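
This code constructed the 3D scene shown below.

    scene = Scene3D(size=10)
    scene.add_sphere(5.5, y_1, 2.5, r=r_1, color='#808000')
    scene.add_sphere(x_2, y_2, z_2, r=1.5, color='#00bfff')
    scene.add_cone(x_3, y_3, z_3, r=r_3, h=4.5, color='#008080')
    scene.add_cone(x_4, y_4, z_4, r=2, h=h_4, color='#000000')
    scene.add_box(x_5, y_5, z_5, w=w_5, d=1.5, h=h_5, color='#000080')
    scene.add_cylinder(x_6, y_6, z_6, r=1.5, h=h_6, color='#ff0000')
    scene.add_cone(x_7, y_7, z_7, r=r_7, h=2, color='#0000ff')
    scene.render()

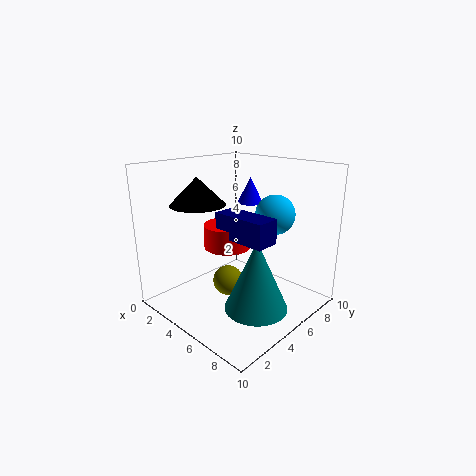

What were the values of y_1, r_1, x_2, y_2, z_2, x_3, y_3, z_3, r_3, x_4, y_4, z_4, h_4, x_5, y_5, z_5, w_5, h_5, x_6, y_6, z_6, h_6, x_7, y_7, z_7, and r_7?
y_1 = 3.5, r_1 = 1, x_2 = 5.5, y_2 = 8.5, z_2 = 6, x_3 = 8, y_3 = 3.5, z_3 = 1.5, r_3 = 2, x_4 = 2, y_4 = 4, z_4 = 7, h_4 = 2, x_5 = 5.5, y_5 = 2.5, z_5 = 6, w_5 = 3.5, h_5 = 1.5, x_6 = 5.5, y_6 = 3.5, z_6 = 5, h_6 = 1.5, x_7 = 3, y_7 = 8.5, z_7 = 6.5, r_7 = 1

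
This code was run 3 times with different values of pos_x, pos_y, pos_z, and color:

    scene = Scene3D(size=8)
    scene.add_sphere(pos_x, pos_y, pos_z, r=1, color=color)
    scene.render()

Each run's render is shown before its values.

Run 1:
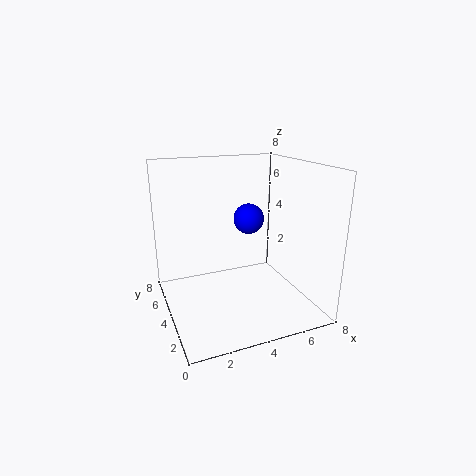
pos_x = 6
pos_y = 7
pos_z = 4
color = 'blue'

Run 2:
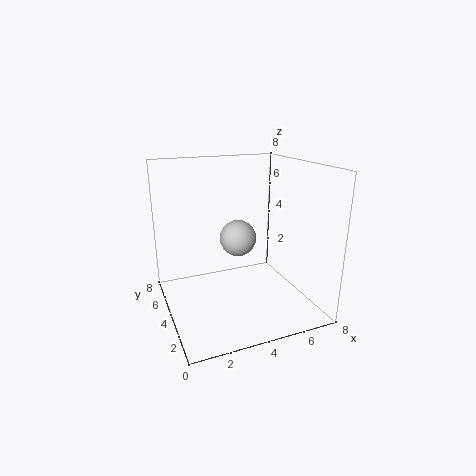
pos_x = 4
pos_y = 4
pos_z = 4
color = 'lightgray'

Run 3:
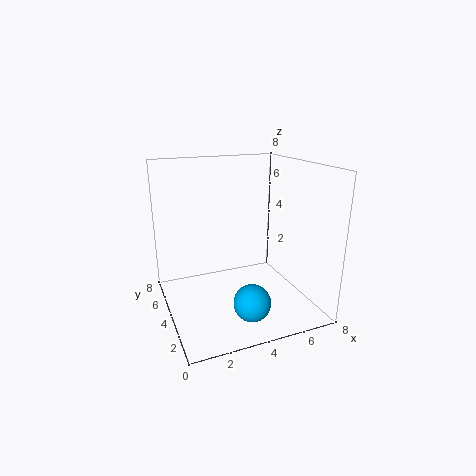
pos_x = 4
pos_y = 2
pos_z = 1
color = 'deepskyblue'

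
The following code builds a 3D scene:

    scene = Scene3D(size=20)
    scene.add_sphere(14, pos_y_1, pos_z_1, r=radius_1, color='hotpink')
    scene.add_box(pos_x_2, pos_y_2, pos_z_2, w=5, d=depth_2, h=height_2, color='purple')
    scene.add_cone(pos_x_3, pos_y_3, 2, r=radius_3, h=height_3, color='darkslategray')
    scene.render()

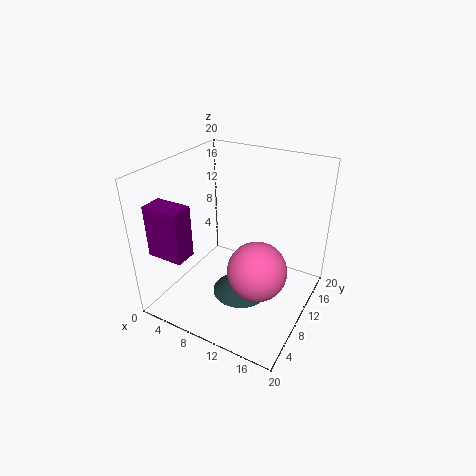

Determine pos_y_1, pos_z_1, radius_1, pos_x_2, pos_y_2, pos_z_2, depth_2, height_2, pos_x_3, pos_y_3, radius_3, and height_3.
pos_y_1 = 8; pos_z_1 = 7; radius_1 = 4; pos_x_2 = 1; pos_y_2 = 2; pos_z_2 = 9; depth_2 = 3; height_2 = 7; pos_x_3 = 11; pos_y_3 = 9; radius_3 = 4; height_3 = 4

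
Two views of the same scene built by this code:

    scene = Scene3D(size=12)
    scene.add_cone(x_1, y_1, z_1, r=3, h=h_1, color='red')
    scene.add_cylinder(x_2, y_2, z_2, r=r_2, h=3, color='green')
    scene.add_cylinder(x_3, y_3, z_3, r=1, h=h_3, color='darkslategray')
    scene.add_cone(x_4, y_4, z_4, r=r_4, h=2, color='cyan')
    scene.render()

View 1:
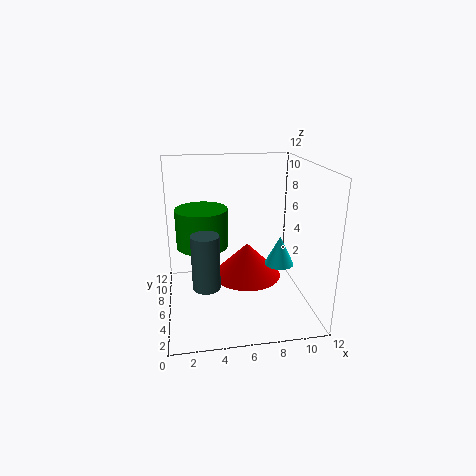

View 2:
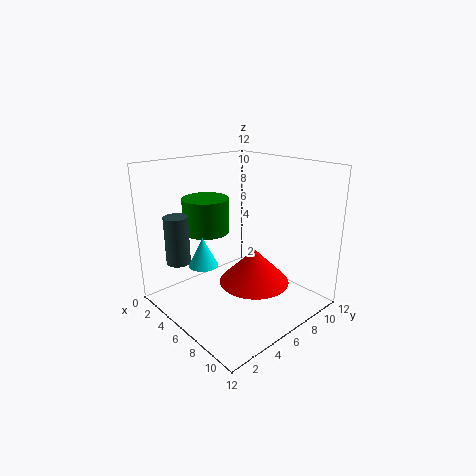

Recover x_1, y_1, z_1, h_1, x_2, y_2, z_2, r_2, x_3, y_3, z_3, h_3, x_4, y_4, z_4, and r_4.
x_1 = 7
y_1 = 7
z_1 = 2
h_1 = 3
x_2 = 3
y_2 = 5
z_2 = 6
r_2 = 2
x_3 = 3
y_3 = 2
z_3 = 4
h_3 = 4
x_4 = 8
y_4 = 1
z_4 = 6
r_4 = 1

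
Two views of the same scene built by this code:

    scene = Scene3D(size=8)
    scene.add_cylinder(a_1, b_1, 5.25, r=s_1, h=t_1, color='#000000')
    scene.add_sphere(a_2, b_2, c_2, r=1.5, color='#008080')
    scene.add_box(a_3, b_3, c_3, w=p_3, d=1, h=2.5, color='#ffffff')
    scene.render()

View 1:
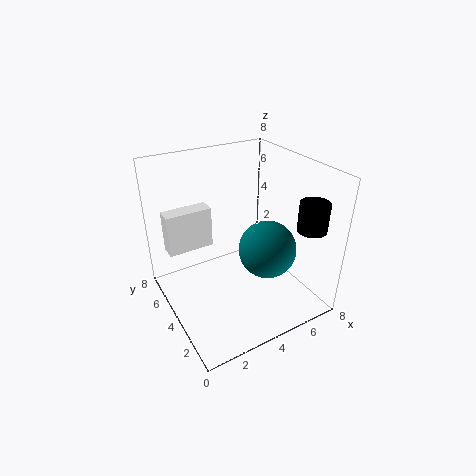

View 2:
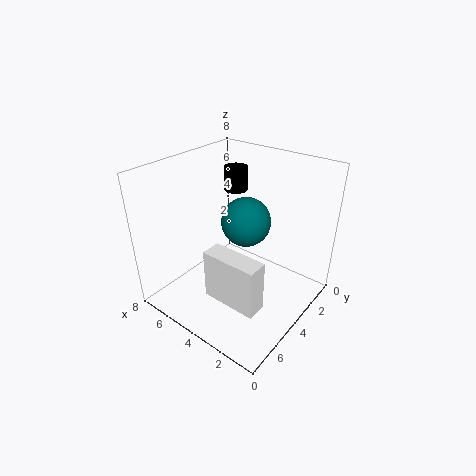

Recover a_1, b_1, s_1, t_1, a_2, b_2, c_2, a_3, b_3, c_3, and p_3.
a_1 = 6.5
b_1 = 1
s_1 = 0.75
t_1 = 1.5
a_2 = 4.75
b_2 = 2.25
c_2 = 4
a_3 = 0.75
b_3 = 6.25
c_3 = 2.5
p_3 = 2.75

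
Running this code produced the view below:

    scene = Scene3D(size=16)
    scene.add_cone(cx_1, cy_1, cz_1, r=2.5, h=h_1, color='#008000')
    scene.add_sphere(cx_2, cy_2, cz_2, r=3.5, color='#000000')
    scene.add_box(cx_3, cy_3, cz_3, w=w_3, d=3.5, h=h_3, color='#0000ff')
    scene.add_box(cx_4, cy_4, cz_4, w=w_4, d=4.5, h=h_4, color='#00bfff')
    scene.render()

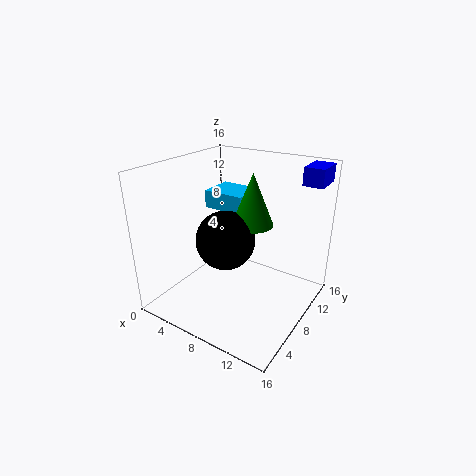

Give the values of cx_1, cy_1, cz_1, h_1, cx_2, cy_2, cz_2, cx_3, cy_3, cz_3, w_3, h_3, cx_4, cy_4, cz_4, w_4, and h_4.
cx_1 = 7.75; cy_1 = 11.5; cz_1 = 8.25; h_1 = 6.25; cx_2 = 5.75; cy_2 = 8.75; cz_2 = 6.75; cx_3 = 13.25; cy_3 = 12.25; cz_3 = 13.75; w_3 = 2.25; h_3 = 2; cx_4 = 0.75; cy_4 = 11.5; cz_4 = 9; w_4 = 5.25; h_4 = 2.25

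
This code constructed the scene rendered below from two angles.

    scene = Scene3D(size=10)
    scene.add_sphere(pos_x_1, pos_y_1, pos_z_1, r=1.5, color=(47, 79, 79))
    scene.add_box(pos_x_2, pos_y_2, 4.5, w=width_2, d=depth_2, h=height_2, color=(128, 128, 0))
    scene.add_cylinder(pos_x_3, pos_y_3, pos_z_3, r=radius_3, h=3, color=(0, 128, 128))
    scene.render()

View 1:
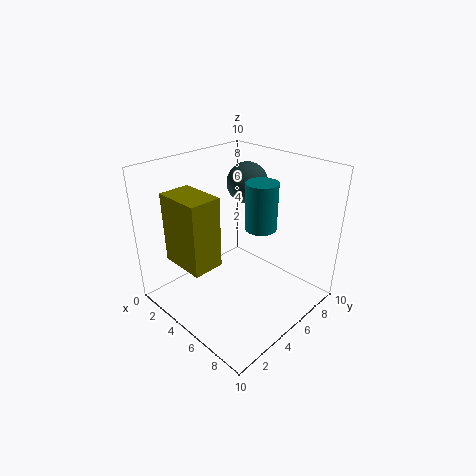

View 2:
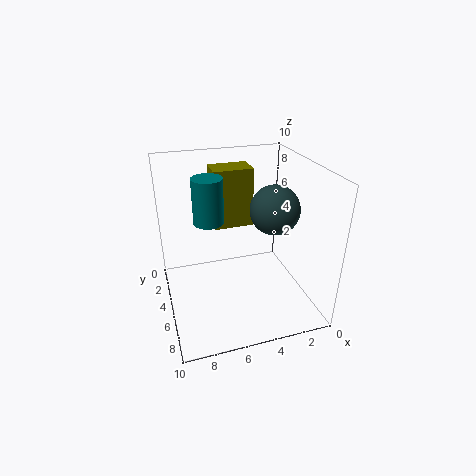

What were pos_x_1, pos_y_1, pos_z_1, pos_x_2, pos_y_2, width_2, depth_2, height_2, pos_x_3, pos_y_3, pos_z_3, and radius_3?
pos_x_1 = 3.5; pos_y_1 = 7.5; pos_z_1 = 8; pos_x_2 = 3; pos_y_2 = 0.5; width_2 = 3; depth_2 = 2; height_2 = 4.5; pos_x_3 = 7; pos_y_3 = 5; pos_z_3 = 6.5; radius_3 = 1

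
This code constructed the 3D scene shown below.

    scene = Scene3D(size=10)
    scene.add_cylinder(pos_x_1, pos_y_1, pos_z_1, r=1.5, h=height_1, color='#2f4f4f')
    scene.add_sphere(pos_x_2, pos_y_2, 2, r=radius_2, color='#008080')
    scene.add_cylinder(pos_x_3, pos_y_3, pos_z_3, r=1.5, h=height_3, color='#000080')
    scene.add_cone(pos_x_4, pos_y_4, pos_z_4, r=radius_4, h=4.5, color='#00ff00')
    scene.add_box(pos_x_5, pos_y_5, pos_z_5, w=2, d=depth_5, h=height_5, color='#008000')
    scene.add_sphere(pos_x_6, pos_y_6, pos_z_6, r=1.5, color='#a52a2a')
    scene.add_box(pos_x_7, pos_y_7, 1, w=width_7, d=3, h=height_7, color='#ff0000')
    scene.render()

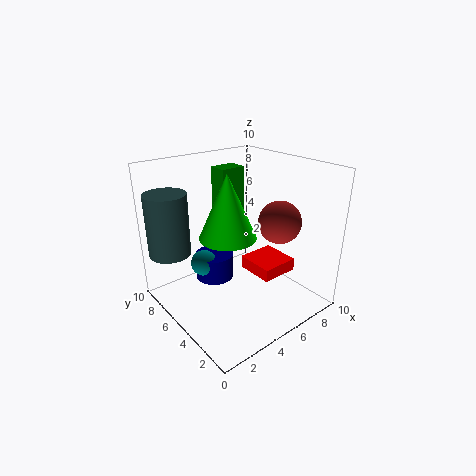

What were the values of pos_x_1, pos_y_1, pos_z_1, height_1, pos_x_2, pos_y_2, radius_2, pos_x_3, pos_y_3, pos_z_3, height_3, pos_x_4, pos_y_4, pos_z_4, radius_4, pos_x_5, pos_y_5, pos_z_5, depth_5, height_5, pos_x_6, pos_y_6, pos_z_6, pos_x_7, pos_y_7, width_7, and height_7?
pos_x_1 = 1.5
pos_y_1 = 8.5
pos_z_1 = 3.5
height_1 = 4.5
pos_x_2 = 4
pos_y_2 = 8
radius_2 = 1
pos_x_3 = 5
pos_y_3 = 8
pos_z_3 = 0.5
height_3 = 2
pos_x_4 = 4.5
pos_y_4 = 5.5
pos_z_4 = 5
radius_4 = 2
pos_x_5 = 6
pos_y_5 = 8
pos_z_5 = 5.5
depth_5 = 1.5
height_5 = 3.5
pos_x_6 = 7.5
pos_y_6 = 3.5
pos_z_6 = 6
pos_x_7 = 7
pos_y_7 = 4
width_7 = 3
height_7 = 1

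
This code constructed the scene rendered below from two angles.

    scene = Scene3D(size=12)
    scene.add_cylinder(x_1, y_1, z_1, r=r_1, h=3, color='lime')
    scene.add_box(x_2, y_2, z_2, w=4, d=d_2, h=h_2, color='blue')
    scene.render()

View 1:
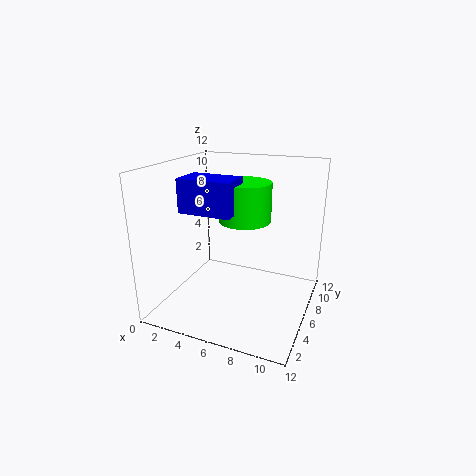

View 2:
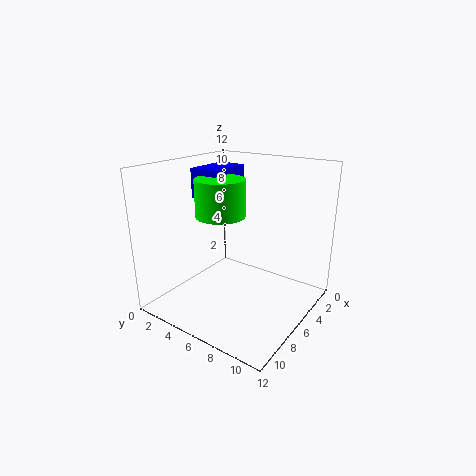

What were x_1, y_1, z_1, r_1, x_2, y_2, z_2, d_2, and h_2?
x_1 = 7; y_1 = 5; z_1 = 8; r_1 = 2; x_2 = 3; y_2 = 2; z_2 = 9; d_2 = 2.5; h_2 = 2.5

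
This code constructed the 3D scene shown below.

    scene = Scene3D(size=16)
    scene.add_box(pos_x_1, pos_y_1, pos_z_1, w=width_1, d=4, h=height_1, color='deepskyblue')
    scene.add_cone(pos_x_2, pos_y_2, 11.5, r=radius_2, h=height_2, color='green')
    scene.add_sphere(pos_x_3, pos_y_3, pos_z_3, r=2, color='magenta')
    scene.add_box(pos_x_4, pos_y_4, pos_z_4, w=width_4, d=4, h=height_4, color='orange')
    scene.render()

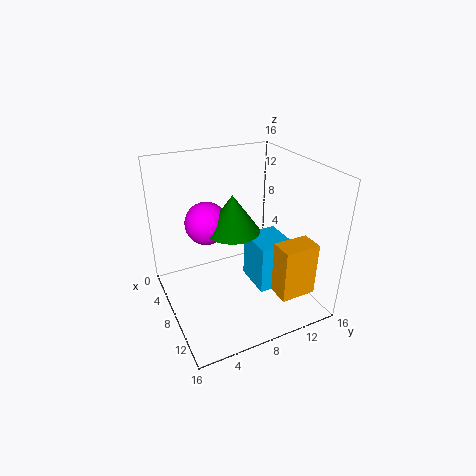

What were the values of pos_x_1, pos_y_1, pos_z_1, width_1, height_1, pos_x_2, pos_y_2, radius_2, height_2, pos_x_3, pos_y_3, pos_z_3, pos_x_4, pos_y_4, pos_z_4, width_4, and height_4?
pos_x_1 = 6.5
pos_y_1 = 9.5
pos_z_1 = 2
width_1 = 4.5
height_1 = 5.5
pos_x_2 = 12
pos_y_2 = 5.5
radius_2 = 2.5
height_2 = 3.5
pos_x_3 = 10.5
pos_y_3 = 3.5
pos_z_3 = 12
pos_x_4 = 11.5
pos_y_4 = 10.5
pos_z_4 = 2.5
width_4 = 2.5
height_4 = 6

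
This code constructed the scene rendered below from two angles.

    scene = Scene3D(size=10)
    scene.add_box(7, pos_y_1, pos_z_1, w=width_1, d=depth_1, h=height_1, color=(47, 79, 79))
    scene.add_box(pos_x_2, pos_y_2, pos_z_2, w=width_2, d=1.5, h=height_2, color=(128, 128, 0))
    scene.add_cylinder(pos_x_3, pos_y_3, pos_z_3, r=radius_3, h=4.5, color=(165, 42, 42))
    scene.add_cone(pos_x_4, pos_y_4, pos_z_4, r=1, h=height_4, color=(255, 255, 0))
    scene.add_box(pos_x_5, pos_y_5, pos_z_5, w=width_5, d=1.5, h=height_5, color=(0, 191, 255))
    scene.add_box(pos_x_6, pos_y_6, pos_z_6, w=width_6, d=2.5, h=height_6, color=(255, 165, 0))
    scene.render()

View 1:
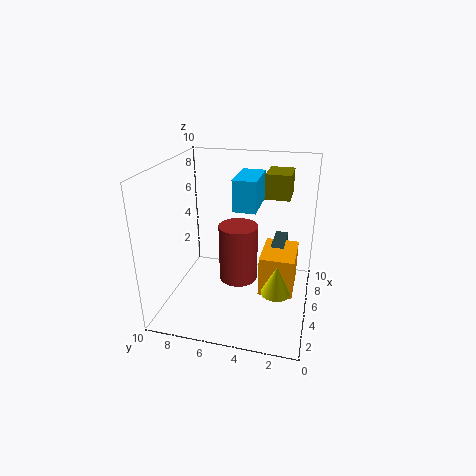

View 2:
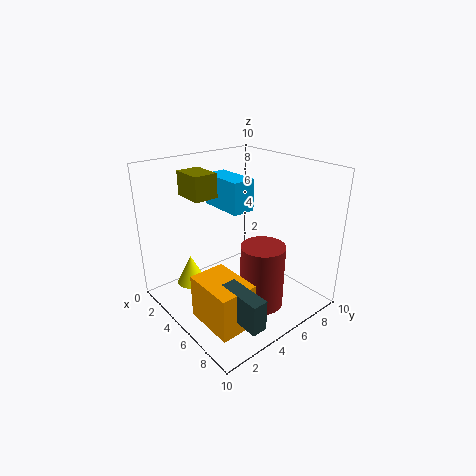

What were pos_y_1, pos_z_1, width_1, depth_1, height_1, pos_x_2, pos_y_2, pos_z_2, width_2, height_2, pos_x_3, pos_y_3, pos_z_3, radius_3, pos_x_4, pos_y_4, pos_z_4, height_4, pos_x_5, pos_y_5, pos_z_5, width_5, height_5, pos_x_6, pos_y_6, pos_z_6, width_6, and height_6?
pos_y_1 = 2, pos_z_1 = 1.5, width_1 = 3, depth_1 = 1, height_1 = 2, pos_x_2 = 3.5, pos_y_2 = 1.5, pos_z_2 = 8.5, width_2 = 2, height_2 = 1.5, pos_x_3 = 7, pos_y_3 = 5.5, pos_z_3 = 0.5, radius_3 = 1.5, pos_x_4 = 3.5, pos_y_4 = 2, pos_z_4 = 2, height_4 = 2, pos_x_5 = 3.5, pos_y_5 = 3.5, pos_z_5 = 7.5, width_5 = 3, height_5 = 2, pos_x_6 = 5, pos_y_6 = 1, pos_z_6 = 0.5, width_6 = 3.5, height_6 = 3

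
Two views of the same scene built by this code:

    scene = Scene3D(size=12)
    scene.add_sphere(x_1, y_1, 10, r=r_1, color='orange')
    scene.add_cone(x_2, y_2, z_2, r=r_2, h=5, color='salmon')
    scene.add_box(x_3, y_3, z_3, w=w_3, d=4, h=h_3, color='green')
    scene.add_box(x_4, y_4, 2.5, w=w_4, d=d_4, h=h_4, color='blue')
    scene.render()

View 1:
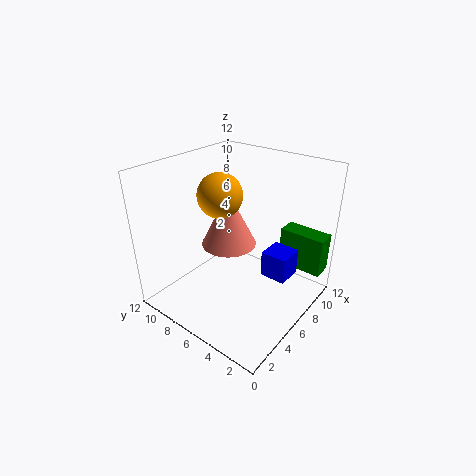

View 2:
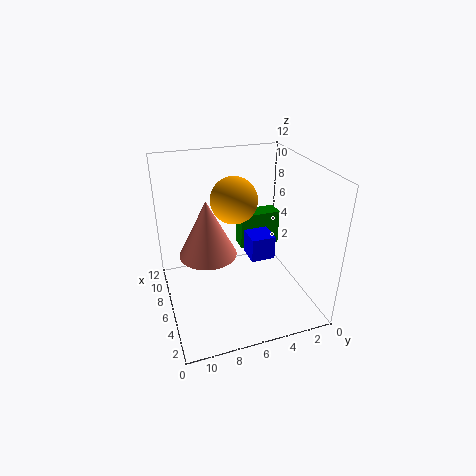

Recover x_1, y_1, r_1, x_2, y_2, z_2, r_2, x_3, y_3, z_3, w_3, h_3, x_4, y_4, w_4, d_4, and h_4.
x_1 = 4.75
y_1 = 6.75
r_1 = 1.75
x_2 = 7.5
y_2 = 8.25
z_2 = 4
r_2 = 2.5
x_3 = 10
y_3 = 0.25
z_3 = 2.25
w_3 = 1.75
h_3 = 3.5
x_4 = 7
y_4 = 2
w_4 = 2.25
d_4 = 2.25
h_4 = 2.25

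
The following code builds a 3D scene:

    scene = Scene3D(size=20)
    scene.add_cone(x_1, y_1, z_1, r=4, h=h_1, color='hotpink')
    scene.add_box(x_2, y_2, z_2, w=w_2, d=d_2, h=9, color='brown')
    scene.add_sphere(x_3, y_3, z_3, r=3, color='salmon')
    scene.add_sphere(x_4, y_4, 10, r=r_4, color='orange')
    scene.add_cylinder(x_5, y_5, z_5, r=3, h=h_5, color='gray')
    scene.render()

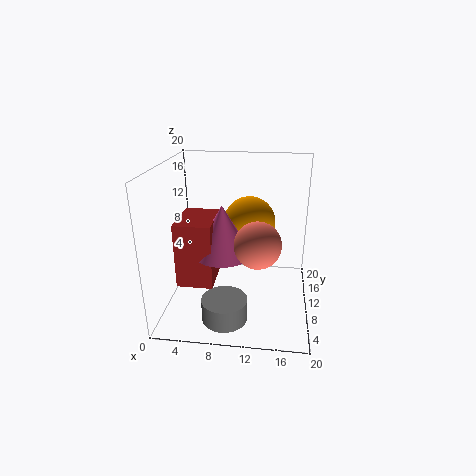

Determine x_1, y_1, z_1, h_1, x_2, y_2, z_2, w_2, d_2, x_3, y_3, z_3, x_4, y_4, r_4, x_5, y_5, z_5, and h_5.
x_1 = 8; y_1 = 9; z_1 = 8; h_1 = 7; x_2 = 2; y_2 = 6; z_2 = 4; w_2 = 5; d_2 = 7; x_3 = 13; y_3 = 6; z_3 = 11; x_4 = 11; y_4 = 16; r_4 = 4; x_5 = 9; y_5 = 4; z_5 = 1; h_5 = 3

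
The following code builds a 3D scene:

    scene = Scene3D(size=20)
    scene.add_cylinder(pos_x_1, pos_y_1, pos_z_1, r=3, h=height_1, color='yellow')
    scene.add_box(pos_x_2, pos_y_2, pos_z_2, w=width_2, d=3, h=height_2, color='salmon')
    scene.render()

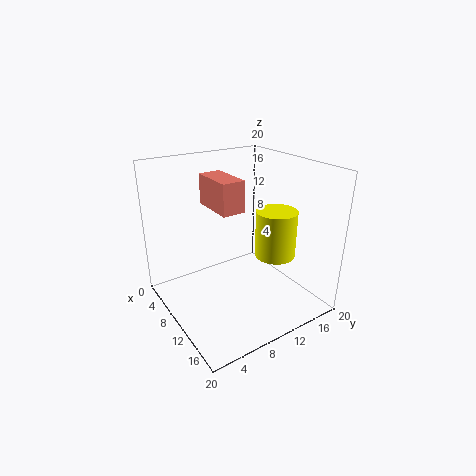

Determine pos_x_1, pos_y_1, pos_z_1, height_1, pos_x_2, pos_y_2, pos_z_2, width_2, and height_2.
pos_x_1 = 11
pos_y_1 = 16
pos_z_1 = 6
height_1 = 7
pos_x_2 = 7
pos_y_2 = 6
pos_z_2 = 15
width_2 = 6
height_2 = 4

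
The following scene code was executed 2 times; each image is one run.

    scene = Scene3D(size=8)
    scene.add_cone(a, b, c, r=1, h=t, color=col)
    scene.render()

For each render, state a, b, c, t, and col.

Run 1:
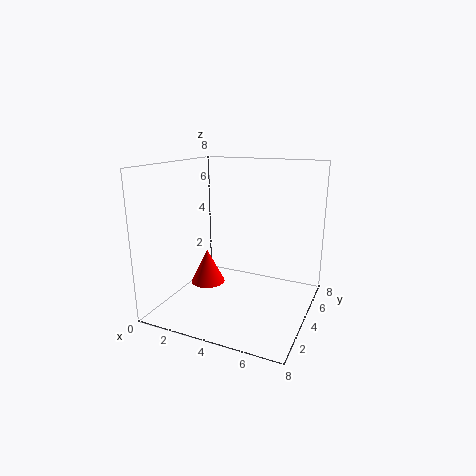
a = 2; b = 4; c = 1; t = 2; col = 'red'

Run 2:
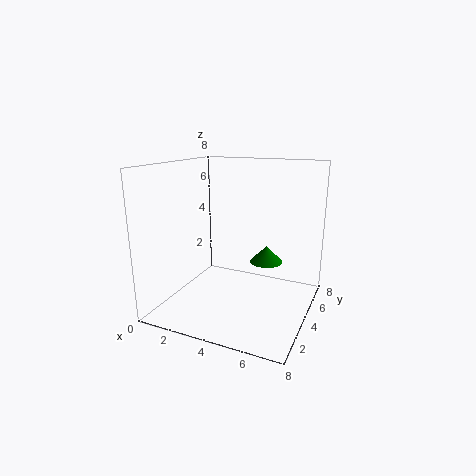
a = 5; b = 6; c = 2; t = 1; col = 'green'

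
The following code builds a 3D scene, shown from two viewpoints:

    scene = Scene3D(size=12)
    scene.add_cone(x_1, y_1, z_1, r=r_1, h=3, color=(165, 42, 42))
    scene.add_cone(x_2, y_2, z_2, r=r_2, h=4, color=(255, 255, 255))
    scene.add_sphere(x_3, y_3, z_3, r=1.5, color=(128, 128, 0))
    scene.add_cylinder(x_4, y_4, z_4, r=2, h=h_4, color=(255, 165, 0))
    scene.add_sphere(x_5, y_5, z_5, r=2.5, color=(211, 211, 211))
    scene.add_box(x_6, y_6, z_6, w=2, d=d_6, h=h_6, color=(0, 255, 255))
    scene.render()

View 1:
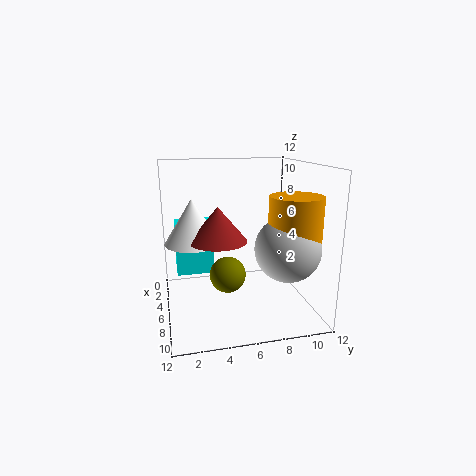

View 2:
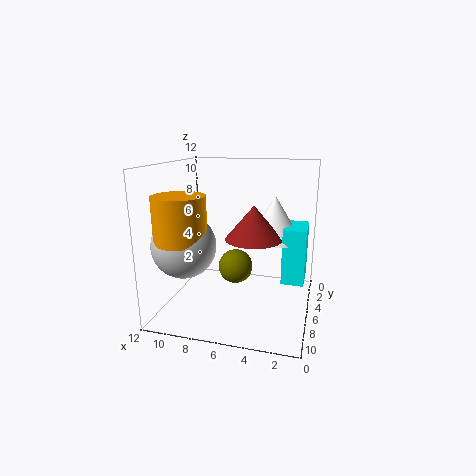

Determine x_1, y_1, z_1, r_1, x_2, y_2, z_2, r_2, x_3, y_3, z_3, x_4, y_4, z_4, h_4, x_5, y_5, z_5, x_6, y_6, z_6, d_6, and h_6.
x_1 = 5; y_1 = 4.5; z_1 = 5.5; r_1 = 2.5; x_2 = 3.5; y_2 = 2.5; z_2 = 5; r_2 = 2.5; x_3 = 6.5; y_3 = 5; z_3 = 3; x_4 = 9.5; y_4 = 9.5; z_4 = 6.5; h_4 = 3.5; x_5 = 9.5; y_5 = 9; z_5 = 6; x_6 = 0.5; y_6 = 1; z_6 = 1.5; d_6 = 3.5; h_6 = 5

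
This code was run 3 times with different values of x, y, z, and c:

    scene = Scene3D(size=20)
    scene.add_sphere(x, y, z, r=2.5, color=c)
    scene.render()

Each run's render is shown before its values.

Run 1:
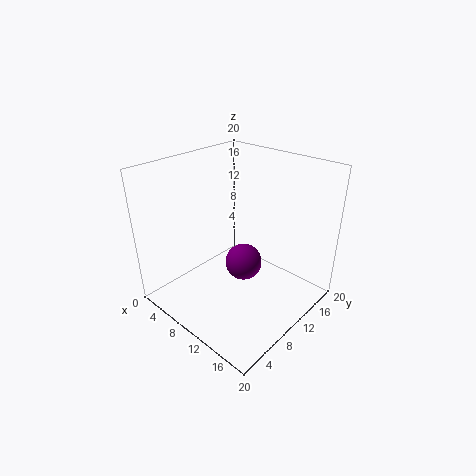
x = 11.5; y = 9.5; z = 7; c = 'purple'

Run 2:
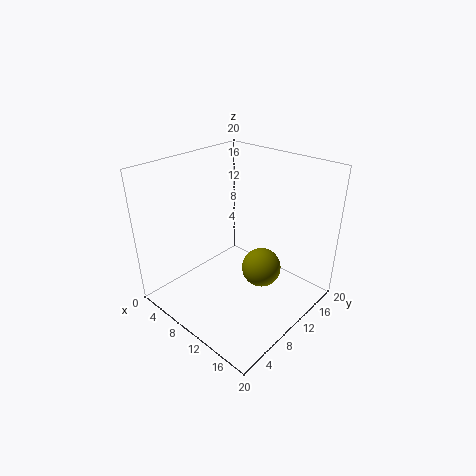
x = 15; y = 9; z = 8; c = 'olive'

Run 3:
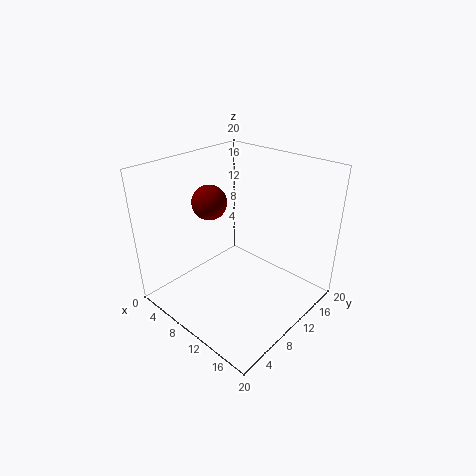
x = 5; y = 9.5; z = 14; c = 'maroon'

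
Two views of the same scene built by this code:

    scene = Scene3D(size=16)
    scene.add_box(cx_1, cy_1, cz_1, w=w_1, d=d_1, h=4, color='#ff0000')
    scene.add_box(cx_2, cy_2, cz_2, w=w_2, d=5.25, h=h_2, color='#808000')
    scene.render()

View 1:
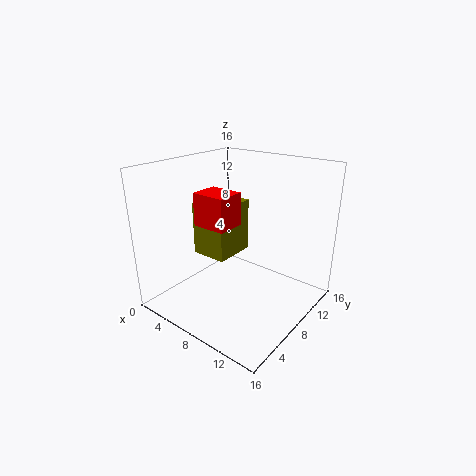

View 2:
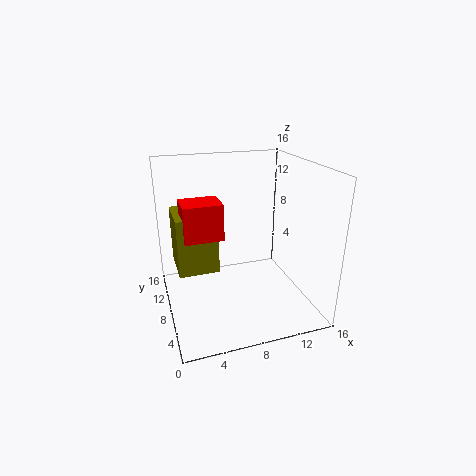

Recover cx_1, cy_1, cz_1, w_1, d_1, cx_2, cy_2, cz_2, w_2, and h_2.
cx_1 = 2
cy_1 = 7.25
cz_1 = 8.25
w_1 = 4.25
d_1 = 3.5
cx_2 = 1.25
cy_2 = 7.75
cz_2 = 4.25
w_2 = 4.5
h_2 = 6.5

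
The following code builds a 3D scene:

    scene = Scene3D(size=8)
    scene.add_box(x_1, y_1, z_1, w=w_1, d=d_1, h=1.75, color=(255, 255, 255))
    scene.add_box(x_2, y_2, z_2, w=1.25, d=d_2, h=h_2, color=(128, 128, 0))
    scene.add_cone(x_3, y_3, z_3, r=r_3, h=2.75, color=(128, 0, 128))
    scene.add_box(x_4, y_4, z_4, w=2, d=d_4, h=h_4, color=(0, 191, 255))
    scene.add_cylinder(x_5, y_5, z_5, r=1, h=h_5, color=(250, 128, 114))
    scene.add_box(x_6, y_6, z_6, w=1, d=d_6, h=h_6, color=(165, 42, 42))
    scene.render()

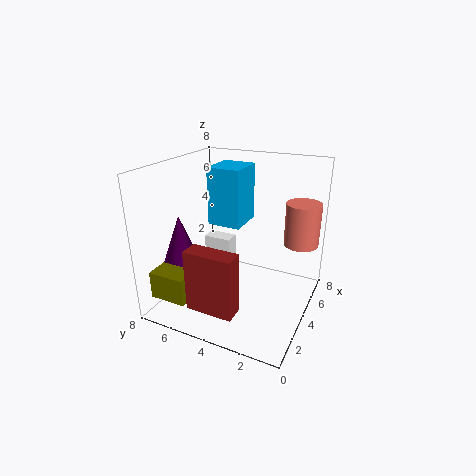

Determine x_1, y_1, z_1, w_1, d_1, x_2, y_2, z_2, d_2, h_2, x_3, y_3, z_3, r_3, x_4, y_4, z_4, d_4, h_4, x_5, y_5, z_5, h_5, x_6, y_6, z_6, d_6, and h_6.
x_1 = 5.75
y_1 = 5.5
z_1 = 1
w_1 = 1
d_1 = 1.75
x_2 = 0.5
y_2 = 5.5
z_2 = 1.25
d_2 = 2
h_2 = 1.5
x_3 = 2.75
y_3 = 7
z_3 = 2.5
r_3 = 1
x_4 = 3
y_4 = 3.5
z_4 = 5
d_4 = 1.75
h_4 = 3
x_5 = 6.25
y_5 = 1
z_5 = 3.25
h_5 = 2.5
x_6 = 0.5
y_6 = 2.75
z_6 = 1.25
d_6 = 2.5
h_6 = 3.25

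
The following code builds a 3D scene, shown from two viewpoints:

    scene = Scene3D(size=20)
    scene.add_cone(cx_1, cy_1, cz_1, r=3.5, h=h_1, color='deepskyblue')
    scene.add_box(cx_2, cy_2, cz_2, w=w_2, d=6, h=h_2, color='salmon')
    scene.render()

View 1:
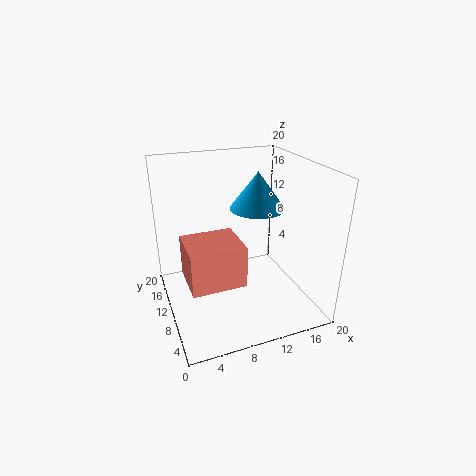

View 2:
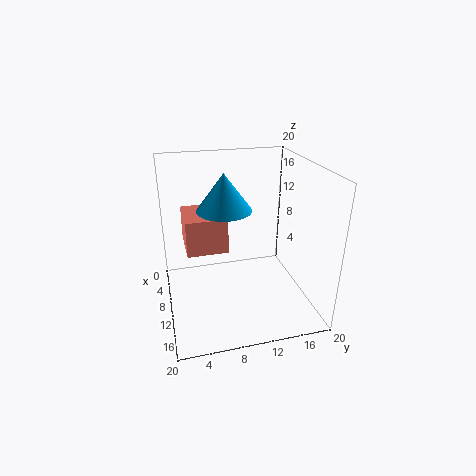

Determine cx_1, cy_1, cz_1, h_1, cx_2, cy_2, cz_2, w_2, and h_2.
cx_1 = 11.75, cy_1 = 7.75, cz_1 = 15, h_1 = 4.75, cx_2 = 1.75, cy_2 = 3, cz_2 = 7, w_2 = 6.75, h_2 = 5.25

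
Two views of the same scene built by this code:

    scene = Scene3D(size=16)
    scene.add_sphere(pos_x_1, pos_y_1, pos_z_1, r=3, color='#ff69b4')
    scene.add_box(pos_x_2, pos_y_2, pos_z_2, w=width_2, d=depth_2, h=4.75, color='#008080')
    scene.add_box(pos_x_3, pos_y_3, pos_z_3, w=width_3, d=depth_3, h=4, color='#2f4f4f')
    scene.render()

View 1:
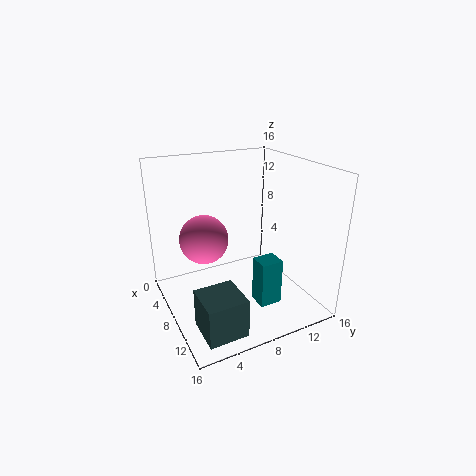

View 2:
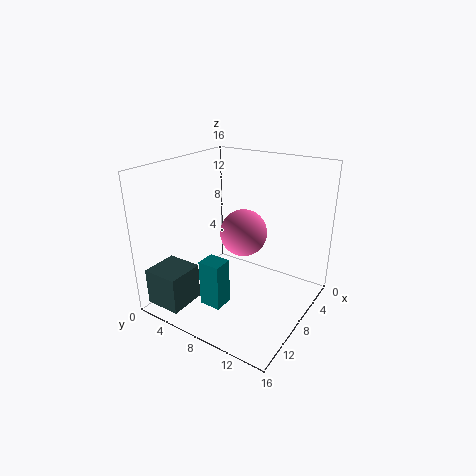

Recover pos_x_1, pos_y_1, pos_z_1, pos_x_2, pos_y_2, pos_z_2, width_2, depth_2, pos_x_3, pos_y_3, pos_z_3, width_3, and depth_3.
pos_x_1 = 3.25
pos_y_1 = 5.75
pos_z_1 = 6.25
pos_x_2 = 12.25
pos_y_2 = 7.5
pos_z_2 = 3
width_2 = 2
depth_2 = 2.25
pos_x_3 = 11.75
pos_y_3 = 1.25
pos_z_3 = 1.5
width_3 = 4
depth_3 = 4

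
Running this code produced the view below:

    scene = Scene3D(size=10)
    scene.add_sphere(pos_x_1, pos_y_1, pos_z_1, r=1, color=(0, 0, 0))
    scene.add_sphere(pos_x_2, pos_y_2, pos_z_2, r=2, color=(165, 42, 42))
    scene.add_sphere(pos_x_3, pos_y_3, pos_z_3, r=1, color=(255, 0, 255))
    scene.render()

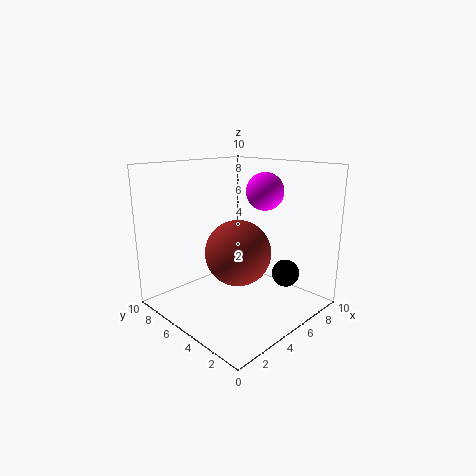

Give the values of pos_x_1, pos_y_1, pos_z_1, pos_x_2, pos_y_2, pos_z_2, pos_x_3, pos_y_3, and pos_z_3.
pos_x_1 = 8; pos_y_1 = 3; pos_z_1 = 2; pos_x_2 = 3; pos_y_2 = 3; pos_z_2 = 5; pos_x_3 = 3; pos_y_3 = 1; pos_z_3 = 9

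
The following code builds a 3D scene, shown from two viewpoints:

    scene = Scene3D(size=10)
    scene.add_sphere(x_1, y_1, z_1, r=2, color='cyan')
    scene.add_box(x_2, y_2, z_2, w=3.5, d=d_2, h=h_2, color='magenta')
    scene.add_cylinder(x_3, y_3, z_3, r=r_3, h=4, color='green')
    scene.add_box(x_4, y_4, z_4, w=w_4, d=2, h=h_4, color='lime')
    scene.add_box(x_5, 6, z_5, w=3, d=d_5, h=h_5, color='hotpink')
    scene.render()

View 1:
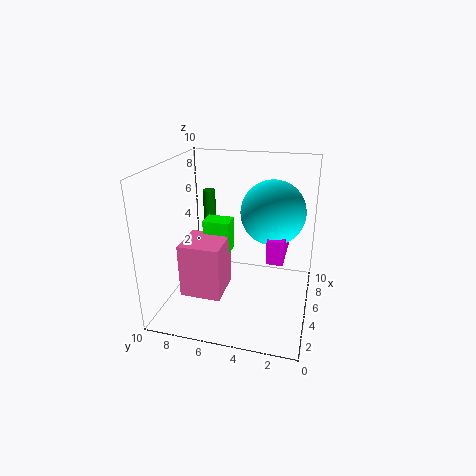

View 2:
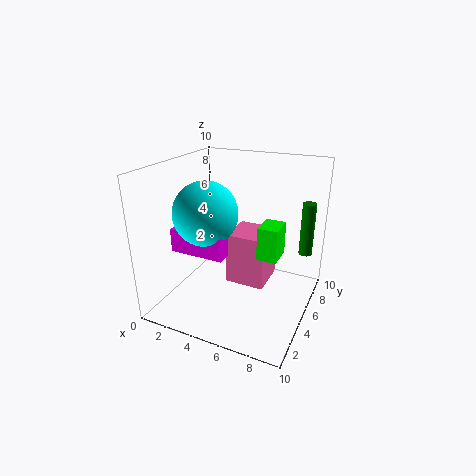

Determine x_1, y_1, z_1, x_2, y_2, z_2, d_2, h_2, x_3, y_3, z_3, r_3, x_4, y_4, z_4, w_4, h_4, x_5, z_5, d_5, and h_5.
x_1 = 4
y_1 = 2.5
z_1 = 7.5
x_2 = 2
y_2 = 1.5
z_2 = 5
d_2 = 1
h_2 = 1.5
x_3 = 9
y_3 = 8.5
z_3 = 3
r_3 = 0.5
x_4 = 6
y_4 = 6
z_4 = 3
w_4 = 1.5
h_4 = 2.5
x_5 = 3.5
z_5 = 0.5
d_5 = 3
h_5 = 4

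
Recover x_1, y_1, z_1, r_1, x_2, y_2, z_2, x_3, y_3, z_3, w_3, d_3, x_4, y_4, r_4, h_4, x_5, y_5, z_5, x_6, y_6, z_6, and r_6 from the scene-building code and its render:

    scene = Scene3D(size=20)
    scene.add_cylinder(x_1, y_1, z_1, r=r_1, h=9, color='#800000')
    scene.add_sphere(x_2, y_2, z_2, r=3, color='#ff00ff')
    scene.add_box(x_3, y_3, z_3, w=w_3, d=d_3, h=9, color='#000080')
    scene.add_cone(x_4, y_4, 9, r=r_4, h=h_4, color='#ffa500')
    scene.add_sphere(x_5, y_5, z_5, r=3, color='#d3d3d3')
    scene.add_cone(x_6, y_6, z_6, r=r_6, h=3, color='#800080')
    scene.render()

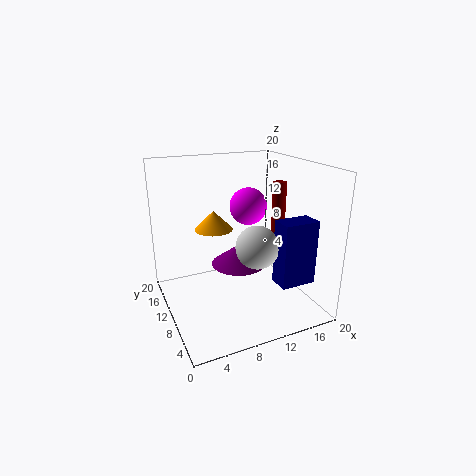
x_1 = 17; y_1 = 11; z_1 = 8; r_1 = 1; x_2 = 15; y_2 = 17; z_2 = 12; x_3 = 14; y_3 = 4; z_3 = 4; w_3 = 5; d_3 = 3; x_4 = 9; y_4 = 17; r_4 = 3; h_4 = 3; x_5 = 12; y_5 = 8; z_5 = 9; x_6 = 11; y_6 = 12; z_6 = 5; r_6 = 4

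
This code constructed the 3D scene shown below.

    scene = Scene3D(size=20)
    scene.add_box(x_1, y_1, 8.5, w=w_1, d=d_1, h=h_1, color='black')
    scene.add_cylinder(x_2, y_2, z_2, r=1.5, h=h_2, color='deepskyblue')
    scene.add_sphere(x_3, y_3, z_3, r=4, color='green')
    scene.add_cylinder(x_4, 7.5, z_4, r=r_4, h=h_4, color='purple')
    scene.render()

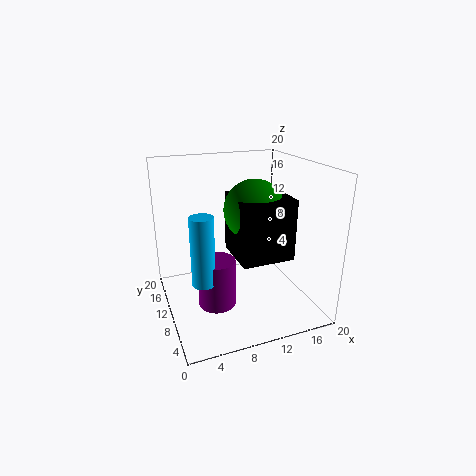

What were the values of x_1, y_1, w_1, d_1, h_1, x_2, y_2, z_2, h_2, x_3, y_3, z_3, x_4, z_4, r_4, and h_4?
x_1 = 8.5
y_1 = 4
w_1 = 7
d_1 = 7
h_1 = 8
x_2 = 4
y_2 = 6.5
z_2 = 6
h_2 = 9
x_3 = 11.5
y_3 = 8
z_3 = 14.5
x_4 = 6
z_4 = 2
r_4 = 2.5
h_4 = 6.5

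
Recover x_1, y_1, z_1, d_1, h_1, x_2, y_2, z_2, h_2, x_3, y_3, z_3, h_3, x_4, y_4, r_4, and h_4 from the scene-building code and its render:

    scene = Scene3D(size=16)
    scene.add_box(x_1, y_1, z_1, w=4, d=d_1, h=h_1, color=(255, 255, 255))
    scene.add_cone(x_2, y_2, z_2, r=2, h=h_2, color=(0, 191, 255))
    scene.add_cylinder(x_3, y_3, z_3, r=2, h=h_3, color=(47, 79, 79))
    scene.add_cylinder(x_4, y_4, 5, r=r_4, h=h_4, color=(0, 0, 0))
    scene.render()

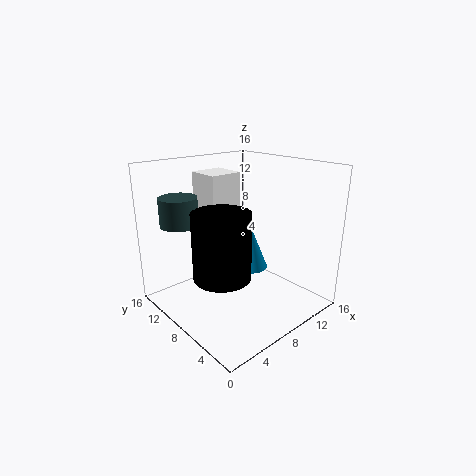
x_1 = 7
y_1 = 11
z_1 = 8
d_1 = 4
h_1 = 6.5
x_2 = 10.5
y_2 = 8.5
z_2 = 3.5
h_2 = 5
x_3 = 2.5
y_3 = 11
z_3 = 10
h_3 = 3
x_4 = 4.5
y_4 = 6.5
r_4 = 3
h_4 = 7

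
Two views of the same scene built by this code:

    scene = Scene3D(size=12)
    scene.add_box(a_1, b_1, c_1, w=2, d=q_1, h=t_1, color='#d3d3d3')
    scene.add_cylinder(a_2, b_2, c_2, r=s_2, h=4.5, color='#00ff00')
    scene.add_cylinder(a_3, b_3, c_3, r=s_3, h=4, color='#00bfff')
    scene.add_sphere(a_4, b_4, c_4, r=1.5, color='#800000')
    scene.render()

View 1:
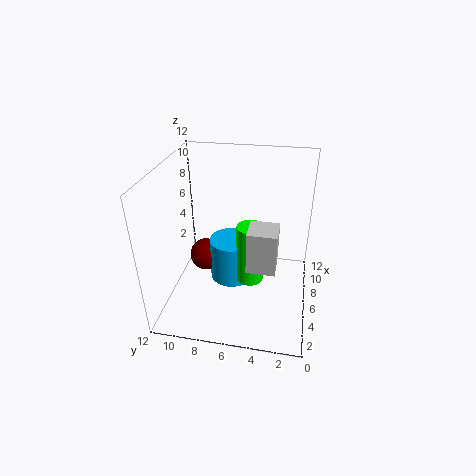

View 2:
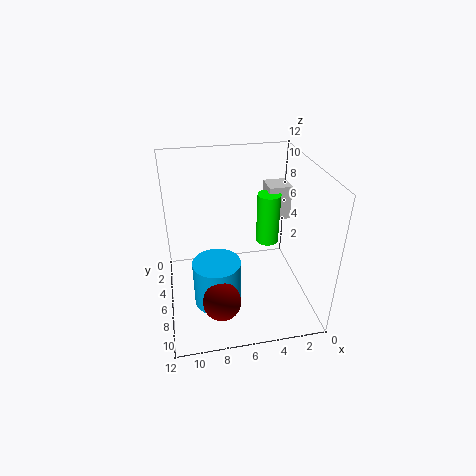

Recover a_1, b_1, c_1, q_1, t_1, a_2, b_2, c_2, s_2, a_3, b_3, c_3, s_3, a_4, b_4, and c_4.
a_1 = 1; b_1 = 2.5; c_1 = 6.5; q_1 = 2; t_1 = 3; a_2 = 3; b_2 = 4.5; c_2 = 4.5; s_2 = 1; a_3 = 8; b_3 = 7; c_3 = 0.5; s_3 = 2; a_4 = 8; b_4 = 9.5; c_4 = 2.5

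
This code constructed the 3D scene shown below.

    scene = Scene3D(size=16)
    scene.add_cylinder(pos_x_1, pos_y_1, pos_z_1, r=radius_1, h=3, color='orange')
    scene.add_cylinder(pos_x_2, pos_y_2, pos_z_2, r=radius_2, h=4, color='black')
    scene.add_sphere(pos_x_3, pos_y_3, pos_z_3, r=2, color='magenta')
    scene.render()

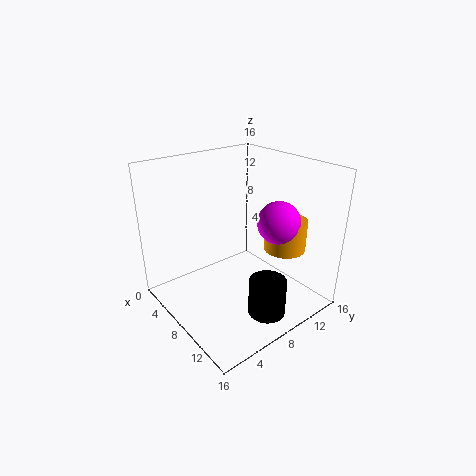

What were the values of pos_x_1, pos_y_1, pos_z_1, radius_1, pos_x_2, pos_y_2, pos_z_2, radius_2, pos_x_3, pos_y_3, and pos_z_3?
pos_x_1 = 14; pos_y_1 = 9; pos_z_1 = 9; radius_1 = 2; pos_x_2 = 13; pos_y_2 = 8; pos_z_2 = 1; radius_2 = 2; pos_x_3 = 14; pos_y_3 = 8; pos_z_3 = 12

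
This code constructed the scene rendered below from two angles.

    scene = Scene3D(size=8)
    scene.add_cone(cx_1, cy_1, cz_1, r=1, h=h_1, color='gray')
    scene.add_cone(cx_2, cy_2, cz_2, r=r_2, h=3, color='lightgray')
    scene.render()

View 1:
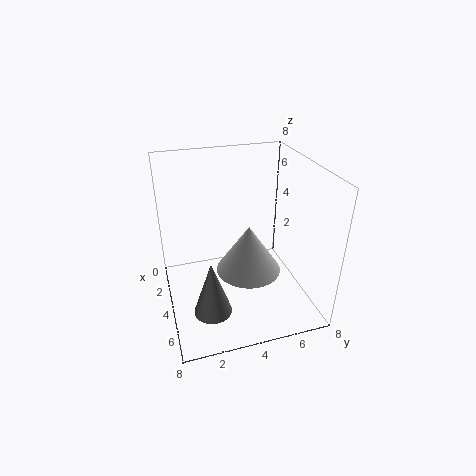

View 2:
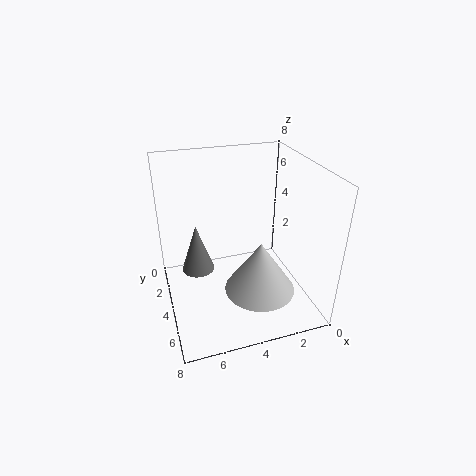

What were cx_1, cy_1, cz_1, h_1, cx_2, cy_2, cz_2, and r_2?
cx_1 = 6
cy_1 = 2
cz_1 = 1
h_1 = 3
cx_2 = 3
cy_2 = 5
cz_2 = 1
r_2 = 2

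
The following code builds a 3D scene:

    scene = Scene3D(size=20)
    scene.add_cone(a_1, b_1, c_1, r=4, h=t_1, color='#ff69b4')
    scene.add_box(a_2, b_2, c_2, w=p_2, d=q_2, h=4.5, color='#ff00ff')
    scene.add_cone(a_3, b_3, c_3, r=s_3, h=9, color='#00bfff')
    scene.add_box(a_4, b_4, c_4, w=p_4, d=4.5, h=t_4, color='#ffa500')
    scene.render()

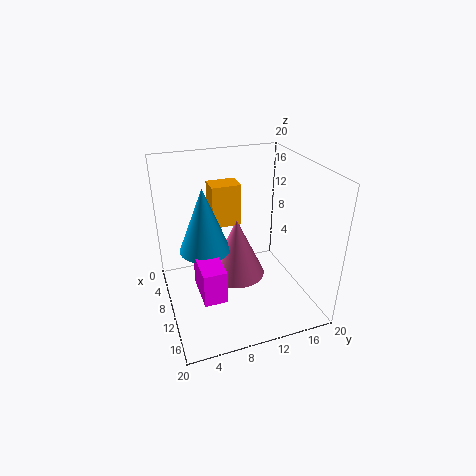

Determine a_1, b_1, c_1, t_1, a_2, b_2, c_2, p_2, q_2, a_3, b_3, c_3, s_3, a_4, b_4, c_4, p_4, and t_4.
a_1 = 9.5, b_1 = 10, c_1 = 4, t_1 = 8.5, a_2 = 10.5, b_2 = 3.5, c_2 = 4.5, p_2 = 5.5, q_2 = 3, a_3 = 9, b_3 = 5.5, c_3 = 8.5, s_3 = 3.5, a_4 = 1, b_4 = 8, c_4 = 9, p_4 = 3.5, t_4 = 6.5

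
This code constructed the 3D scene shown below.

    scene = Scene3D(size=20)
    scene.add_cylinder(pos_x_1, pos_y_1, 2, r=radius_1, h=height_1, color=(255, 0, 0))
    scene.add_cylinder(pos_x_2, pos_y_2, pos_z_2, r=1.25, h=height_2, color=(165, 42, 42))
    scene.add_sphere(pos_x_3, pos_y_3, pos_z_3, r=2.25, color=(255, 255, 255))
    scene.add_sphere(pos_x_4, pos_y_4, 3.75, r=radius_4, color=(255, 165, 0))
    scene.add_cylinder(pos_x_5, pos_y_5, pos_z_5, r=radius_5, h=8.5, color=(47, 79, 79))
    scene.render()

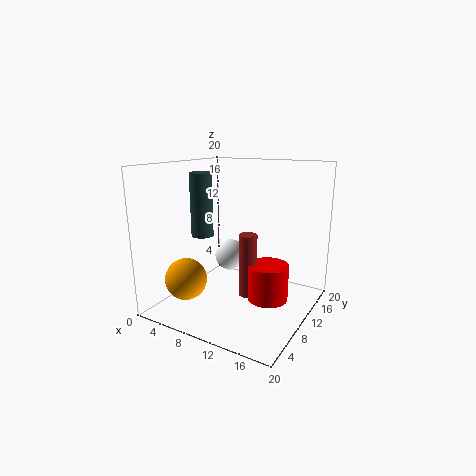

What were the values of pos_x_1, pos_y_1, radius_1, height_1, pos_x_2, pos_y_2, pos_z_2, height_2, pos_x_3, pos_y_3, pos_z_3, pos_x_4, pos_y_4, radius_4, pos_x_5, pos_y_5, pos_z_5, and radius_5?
pos_x_1 = 14.75; pos_y_1 = 10; radius_1 = 2.75; height_1 = 5; pos_x_2 = 12; pos_y_2 = 9.25; pos_z_2 = 2.25; height_2 = 8.75; pos_x_3 = 8; pos_y_3 = 11.25; pos_z_3 = 6.75; pos_x_4 = 3.5; pos_y_4 = 6.25; radius_4 = 3; pos_x_5 = 6; pos_y_5 = 7.25; pos_z_5 = 10.5; radius_5 = 1.5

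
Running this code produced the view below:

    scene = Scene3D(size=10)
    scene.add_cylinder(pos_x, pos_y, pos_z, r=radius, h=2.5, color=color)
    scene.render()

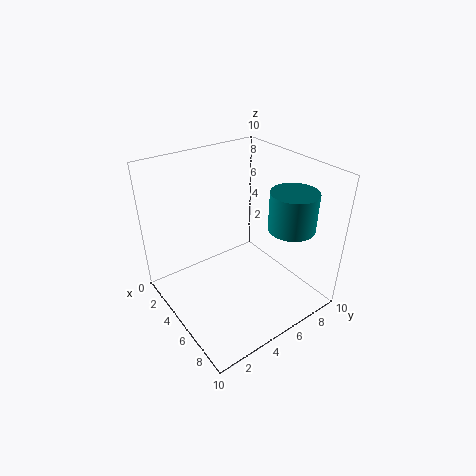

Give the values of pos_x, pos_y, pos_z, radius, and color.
pos_x = 8; pos_y = 7; pos_z = 6.5; radius = 1.5; color = 'teal'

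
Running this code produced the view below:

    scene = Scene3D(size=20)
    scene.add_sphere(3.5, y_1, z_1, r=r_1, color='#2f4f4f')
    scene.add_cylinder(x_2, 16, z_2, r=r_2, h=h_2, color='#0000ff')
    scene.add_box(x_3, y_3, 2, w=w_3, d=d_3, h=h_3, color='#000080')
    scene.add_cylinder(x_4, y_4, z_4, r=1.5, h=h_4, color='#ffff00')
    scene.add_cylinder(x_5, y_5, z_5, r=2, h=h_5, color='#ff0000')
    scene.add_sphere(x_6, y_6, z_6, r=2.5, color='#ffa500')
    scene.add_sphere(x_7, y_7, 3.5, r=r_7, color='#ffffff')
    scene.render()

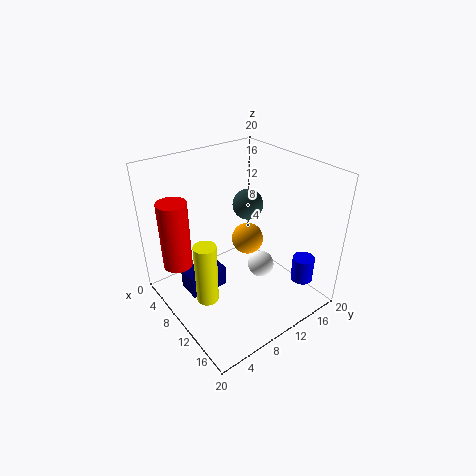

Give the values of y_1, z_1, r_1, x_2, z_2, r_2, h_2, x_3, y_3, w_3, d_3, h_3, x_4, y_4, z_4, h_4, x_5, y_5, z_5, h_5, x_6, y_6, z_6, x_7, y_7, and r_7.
y_1 = 17
z_1 = 10.5
r_1 = 2.5
x_2 = 17
z_2 = 4.5
r_2 = 1.5
h_2 = 3.5
x_3 = 5.5
y_3 = 3
w_3 = 3.5
d_3 = 5.5
h_3 = 3
x_4 = 11
y_4 = 4
z_4 = 3
h_4 = 8.5
x_5 = 6
y_5 = 2.5
z_5 = 6.5
h_5 = 9.5
x_6 = 6
y_6 = 15
z_6 = 6
x_7 = 10
y_7 = 14.5
r_7 = 2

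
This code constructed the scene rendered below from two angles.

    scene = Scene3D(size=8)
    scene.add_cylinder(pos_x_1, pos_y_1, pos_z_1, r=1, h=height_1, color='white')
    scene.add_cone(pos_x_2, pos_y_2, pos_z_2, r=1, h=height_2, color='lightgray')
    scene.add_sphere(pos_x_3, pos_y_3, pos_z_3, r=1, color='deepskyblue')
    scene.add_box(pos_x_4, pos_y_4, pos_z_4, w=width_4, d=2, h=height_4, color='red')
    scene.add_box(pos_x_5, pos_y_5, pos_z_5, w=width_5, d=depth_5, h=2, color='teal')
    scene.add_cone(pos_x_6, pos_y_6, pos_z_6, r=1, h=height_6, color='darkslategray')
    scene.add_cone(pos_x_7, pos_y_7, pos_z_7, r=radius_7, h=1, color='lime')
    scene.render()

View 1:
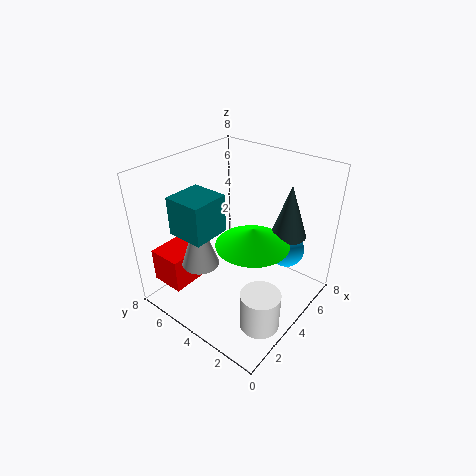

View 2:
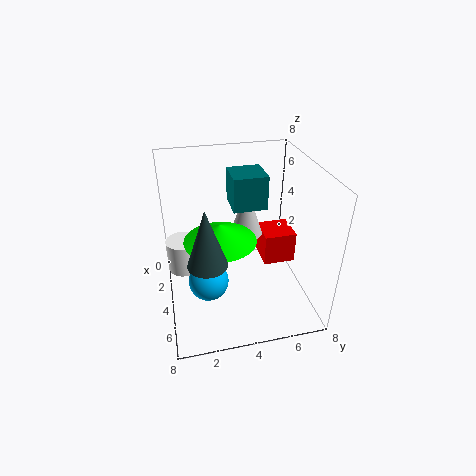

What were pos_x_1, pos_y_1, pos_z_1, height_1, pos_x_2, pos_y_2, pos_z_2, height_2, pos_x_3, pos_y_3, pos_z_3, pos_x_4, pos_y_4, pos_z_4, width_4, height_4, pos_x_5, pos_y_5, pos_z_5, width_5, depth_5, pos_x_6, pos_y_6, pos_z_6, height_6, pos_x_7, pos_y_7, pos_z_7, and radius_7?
pos_x_1 = 2
pos_y_1 = 1
pos_z_1 = 1
height_1 = 2
pos_x_2 = 2
pos_y_2 = 5
pos_z_2 = 3
height_2 = 3
pos_x_3 = 6
pos_y_3 = 2
pos_z_3 = 3
pos_x_4 = 1
pos_y_4 = 6
pos_z_4 = 1
width_4 = 2
height_4 = 2
pos_x_5 = 1
pos_y_5 = 4
pos_z_5 = 5
width_5 = 2
depth_5 = 2
pos_x_6 = 6
pos_y_6 = 2
pos_z_6 = 4
height_6 = 3
pos_x_7 = 4
pos_y_7 = 3
pos_z_7 = 4
radius_7 = 2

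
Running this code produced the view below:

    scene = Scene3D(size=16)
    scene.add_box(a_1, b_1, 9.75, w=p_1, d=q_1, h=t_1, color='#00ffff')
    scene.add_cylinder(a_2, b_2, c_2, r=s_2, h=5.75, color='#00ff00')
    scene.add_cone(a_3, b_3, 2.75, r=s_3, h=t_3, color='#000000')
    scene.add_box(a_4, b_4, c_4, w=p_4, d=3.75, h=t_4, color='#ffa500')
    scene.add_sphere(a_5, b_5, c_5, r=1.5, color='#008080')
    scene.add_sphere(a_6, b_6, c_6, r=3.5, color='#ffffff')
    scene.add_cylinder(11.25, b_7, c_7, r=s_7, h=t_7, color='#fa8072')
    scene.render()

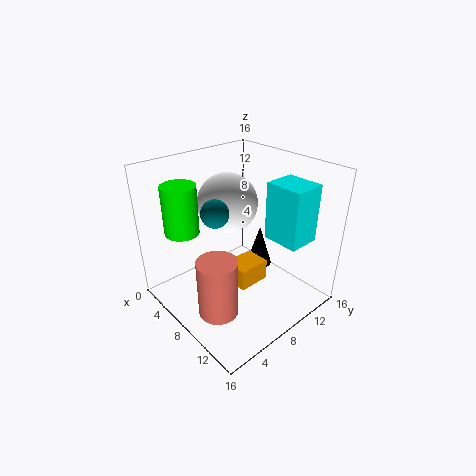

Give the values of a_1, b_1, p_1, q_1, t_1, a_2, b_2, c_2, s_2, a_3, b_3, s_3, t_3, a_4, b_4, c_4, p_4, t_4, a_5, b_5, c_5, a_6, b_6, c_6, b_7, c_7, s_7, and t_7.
a_1 = 11.75; b_1 = 8.25; p_1 = 3.75; q_1 = 3.25; t_1 = 5.75; a_2 = 2.5; b_2 = 4.25; c_2 = 7.75; s_2 = 2; a_3 = 7.5; b_3 = 12; s_3 = 1.5; t_3 = 5; a_4 = 6.75; b_4 = 7.25; c_4 = 2; p_4 = 3; t_4 = 2.5; a_5 = 7.25; b_5 = 5.5; c_5 = 11.5; a_6 = 4.75; b_6 = 9.25; c_6 = 10.75; b_7 = 2.5; c_7 = 3; s_7 = 2; t_7 = 6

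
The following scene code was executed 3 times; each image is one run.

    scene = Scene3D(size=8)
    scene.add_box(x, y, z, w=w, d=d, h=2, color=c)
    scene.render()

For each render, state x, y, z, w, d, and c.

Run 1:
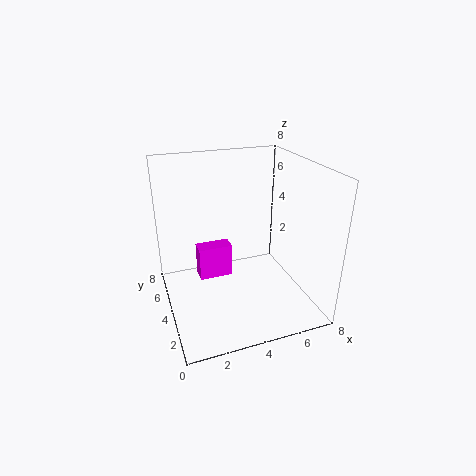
x = 2
y = 5
z = 1
w = 2
d = 1
c = 'magenta'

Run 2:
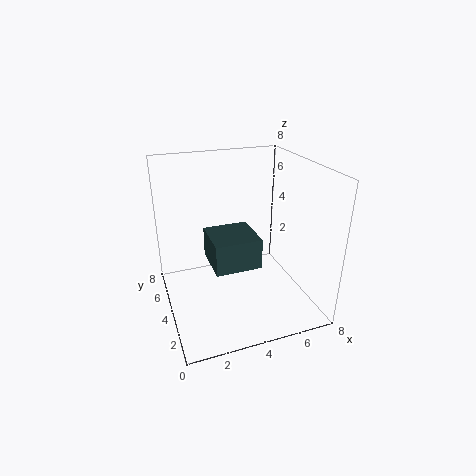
x = 3
y = 5
z = 1
w = 3
d = 3
c = 'darkslategray'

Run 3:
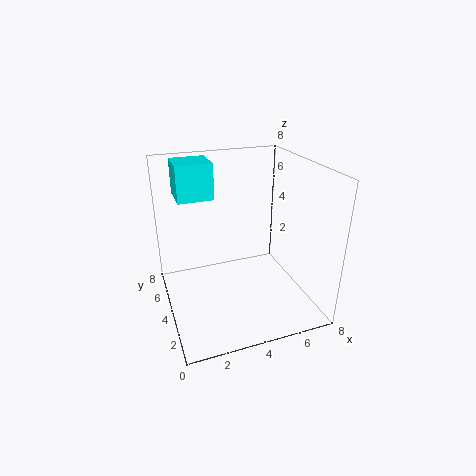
x = 1
y = 5
z = 6
w = 2
d = 2
c = 'cyan'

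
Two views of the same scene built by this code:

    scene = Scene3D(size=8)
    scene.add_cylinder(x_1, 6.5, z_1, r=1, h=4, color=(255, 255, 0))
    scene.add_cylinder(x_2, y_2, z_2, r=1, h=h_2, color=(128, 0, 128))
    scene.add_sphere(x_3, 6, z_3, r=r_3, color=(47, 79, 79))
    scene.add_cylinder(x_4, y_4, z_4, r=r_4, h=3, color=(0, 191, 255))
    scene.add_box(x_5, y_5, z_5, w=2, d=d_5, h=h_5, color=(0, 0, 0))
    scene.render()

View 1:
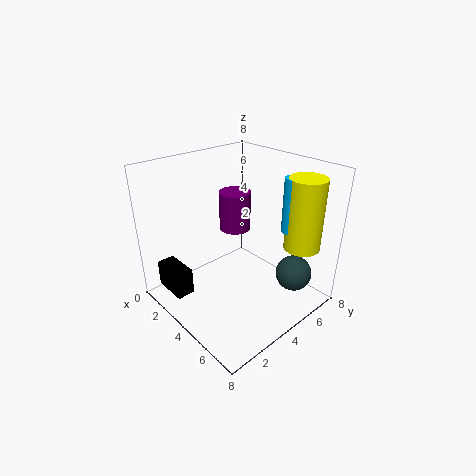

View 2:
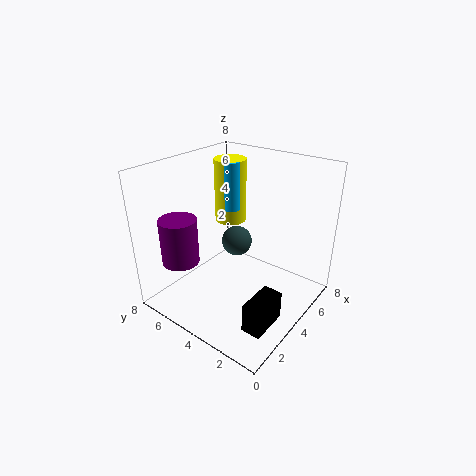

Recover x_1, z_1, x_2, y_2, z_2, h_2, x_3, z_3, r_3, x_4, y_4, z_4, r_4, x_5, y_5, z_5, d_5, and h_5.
x_1 = 6.5, z_1 = 3.5, x_2 = 1.5, y_2 = 6, z_2 = 3, h_2 = 2.5, x_3 = 6.5, z_3 = 2, r_3 = 1, x_4 = 6, y_4 = 6, z_4 = 4.5, r_4 = 0.5, x_5 = 1, y_5 = 0.5, z_5 = 1, d_5 = 1, h_5 = 1.5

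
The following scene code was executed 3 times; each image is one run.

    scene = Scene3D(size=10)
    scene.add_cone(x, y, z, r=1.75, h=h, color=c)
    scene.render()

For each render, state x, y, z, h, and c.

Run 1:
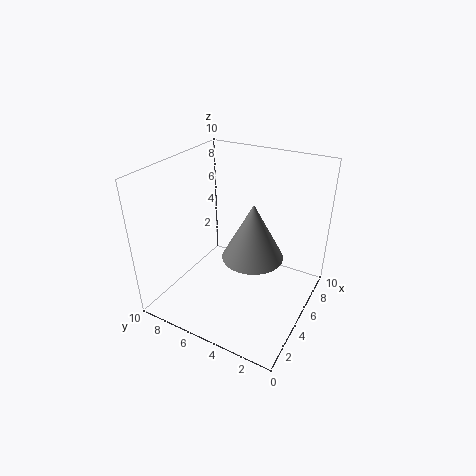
x = 2.25, y = 2.5, z = 6, h = 3.25, c = 'gray'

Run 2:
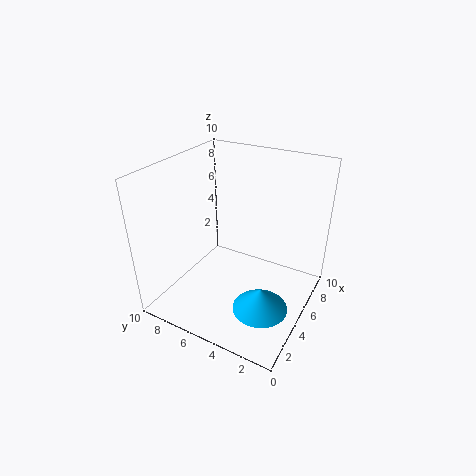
x = 2.5, y = 2, z = 2, h = 1.5, c = 'deepskyblue'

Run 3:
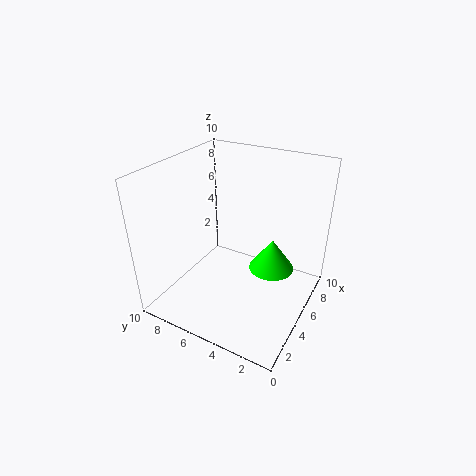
x = 7.75, y = 3.5, z = 1.25, h = 2.5, c = 'lime'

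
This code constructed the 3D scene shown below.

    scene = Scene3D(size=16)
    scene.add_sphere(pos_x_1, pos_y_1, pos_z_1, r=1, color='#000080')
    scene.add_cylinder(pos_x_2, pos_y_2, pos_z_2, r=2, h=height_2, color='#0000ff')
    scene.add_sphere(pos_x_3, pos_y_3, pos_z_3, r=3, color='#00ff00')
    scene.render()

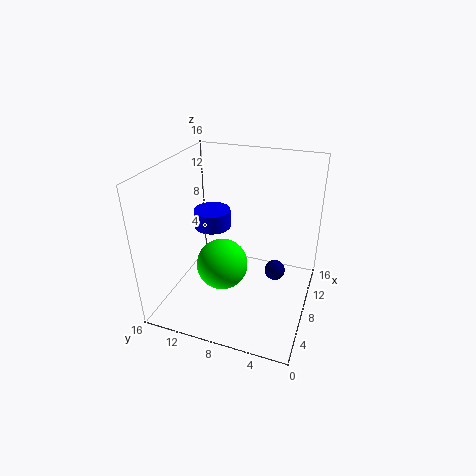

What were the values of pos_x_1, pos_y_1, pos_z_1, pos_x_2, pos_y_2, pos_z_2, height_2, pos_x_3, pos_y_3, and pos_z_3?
pos_x_1 = 5
pos_y_1 = 3
pos_z_1 = 7
pos_x_2 = 8
pos_y_2 = 11
pos_z_2 = 9
height_2 = 2
pos_x_3 = 8
pos_y_3 = 10
pos_z_3 = 4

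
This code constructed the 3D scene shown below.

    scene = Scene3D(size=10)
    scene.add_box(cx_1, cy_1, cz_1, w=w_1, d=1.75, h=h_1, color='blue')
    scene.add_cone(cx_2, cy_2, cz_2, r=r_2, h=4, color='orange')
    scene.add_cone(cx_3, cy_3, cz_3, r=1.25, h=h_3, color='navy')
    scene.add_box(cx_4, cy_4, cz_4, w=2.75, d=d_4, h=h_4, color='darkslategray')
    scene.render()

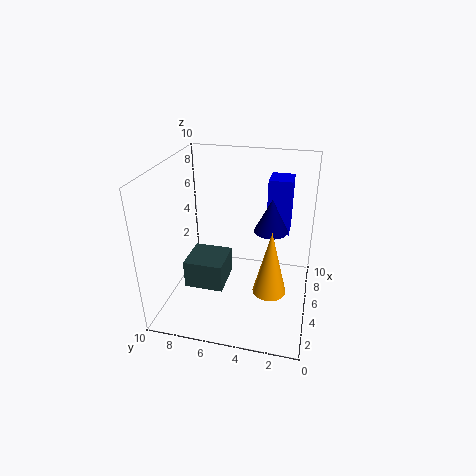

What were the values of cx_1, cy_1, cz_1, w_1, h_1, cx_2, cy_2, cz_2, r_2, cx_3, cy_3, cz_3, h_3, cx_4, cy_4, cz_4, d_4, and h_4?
cx_1 = 8, cy_1 = 1.75, cz_1 = 4, w_1 = 2, h_1 = 4.25, cx_2 = 1.75, cy_2 = 2.25, cz_2 = 3.5, r_2 = 1, cx_3 = 7, cy_3 = 3, cz_3 = 4.75, h_3 = 2.5, cx_4 = 3.25, cy_4 = 5.75, cz_4 = 1.5, d_4 = 2.75, h_4 = 2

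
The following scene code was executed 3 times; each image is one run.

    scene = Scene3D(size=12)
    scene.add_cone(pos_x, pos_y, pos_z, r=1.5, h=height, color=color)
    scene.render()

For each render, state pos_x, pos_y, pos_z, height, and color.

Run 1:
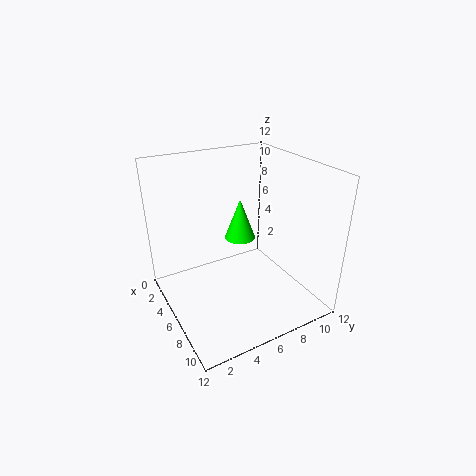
pos_x = 2
pos_y = 8.5
pos_z = 3.5
height = 4
color = 'lime'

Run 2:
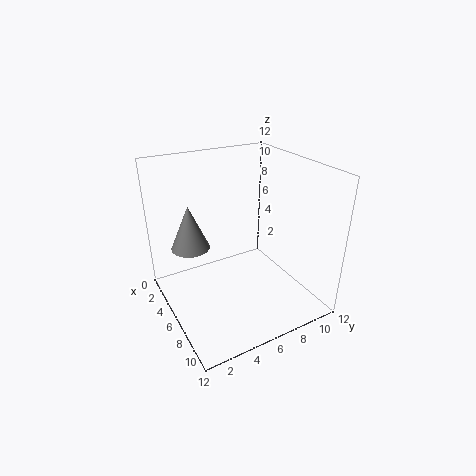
pos_x = 5.5
pos_y = 2
pos_z = 6
height = 3.5
color = 'gray'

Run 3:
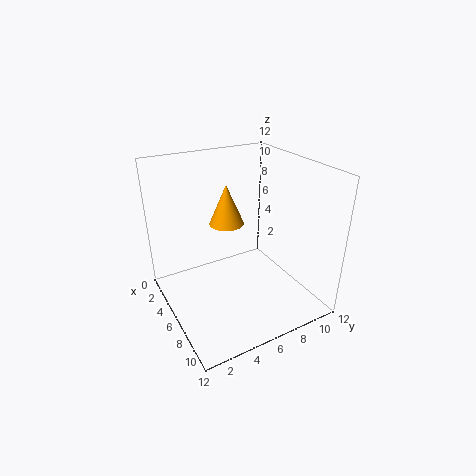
pos_x = 4
pos_y = 6
pos_z = 6.5
height = 3.5
color = 'orange'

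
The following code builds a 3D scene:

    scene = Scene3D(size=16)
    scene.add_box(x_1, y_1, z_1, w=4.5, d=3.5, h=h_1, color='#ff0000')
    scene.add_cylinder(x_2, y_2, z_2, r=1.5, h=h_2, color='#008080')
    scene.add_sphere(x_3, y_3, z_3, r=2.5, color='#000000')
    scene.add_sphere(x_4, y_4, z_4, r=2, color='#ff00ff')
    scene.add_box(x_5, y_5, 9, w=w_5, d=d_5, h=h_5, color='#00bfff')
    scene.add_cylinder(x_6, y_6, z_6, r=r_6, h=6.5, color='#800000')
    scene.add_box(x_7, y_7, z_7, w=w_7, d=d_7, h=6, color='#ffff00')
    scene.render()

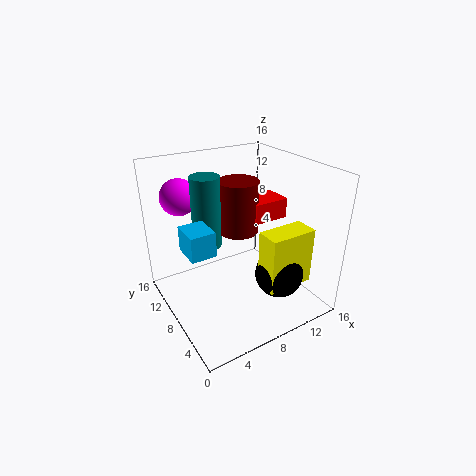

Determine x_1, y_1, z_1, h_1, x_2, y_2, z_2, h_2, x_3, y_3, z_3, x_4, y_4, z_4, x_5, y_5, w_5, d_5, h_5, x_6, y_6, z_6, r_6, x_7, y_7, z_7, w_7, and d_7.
x_1 = 11.5
y_1 = 9.5
z_1 = 8
h_1 = 2.5
x_2 = 4.5
y_2 = 8.5
z_2 = 8
h_2 = 7.5
x_3 = 10
y_3 = 3
z_3 = 5.5
x_4 = 3
y_4 = 12
z_4 = 12.5
x_5 = 1
y_5 = 4.5
w_5 = 2.5
d_5 = 3
h_5 = 2.5
x_6 = 10.5
y_6 = 12
z_6 = 6.5
r_6 = 2.5
x_7 = 8
y_7 = 1.5
z_7 = 4.5
w_7 = 5
d_7 = 2.5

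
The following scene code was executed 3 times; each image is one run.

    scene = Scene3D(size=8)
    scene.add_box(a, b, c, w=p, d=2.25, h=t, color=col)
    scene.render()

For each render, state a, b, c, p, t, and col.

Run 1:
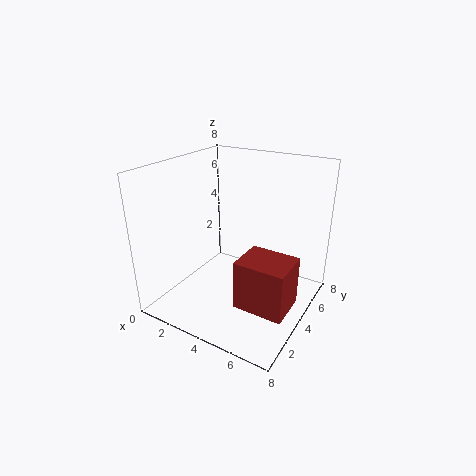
a = 4.75; b = 2.25; c = 0.75; p = 2.75; t = 2.75; col = 'brown'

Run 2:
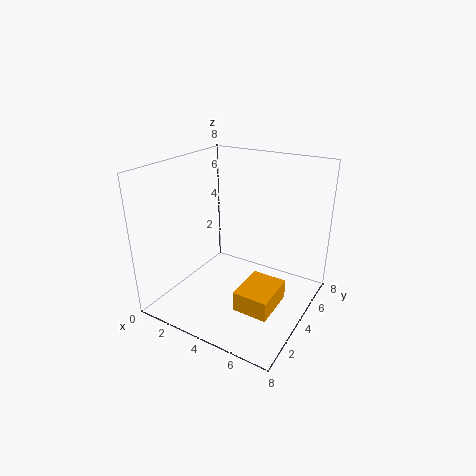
a = 5.5; b = 1; c = 1.75; p = 1.75; t = 1; col = 'orange'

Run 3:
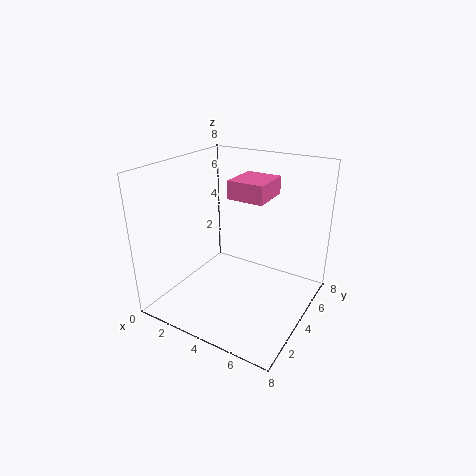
a = 3.5; b = 3.75; c = 6.25; p = 2; t = 1; col = 'hotpink'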